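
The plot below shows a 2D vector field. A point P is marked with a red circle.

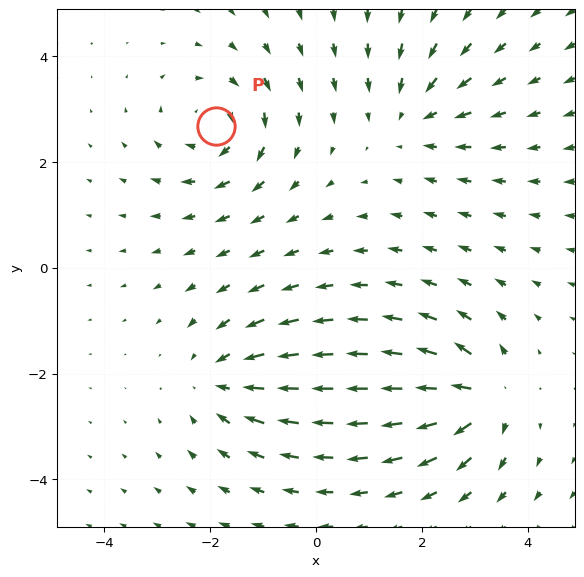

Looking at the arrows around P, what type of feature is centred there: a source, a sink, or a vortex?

At P (-1.9, 2.7) the arrows circulate clockwise. Divergence ≈0, curl about -5 — near-zero divergence with nonzero curl is a vortex.

vortex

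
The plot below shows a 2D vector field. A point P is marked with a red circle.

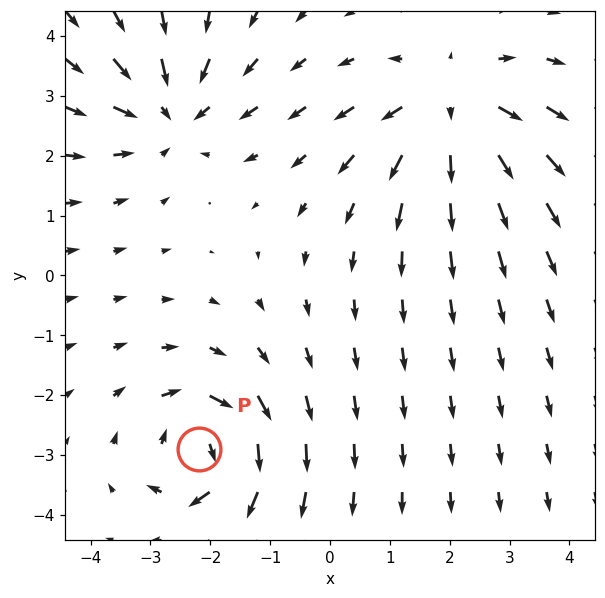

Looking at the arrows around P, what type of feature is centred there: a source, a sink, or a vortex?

At P (-2.2, -2.9) the arrows circulate clockwise. Divergence ≈0, curl about -6 — near-zero divergence with nonzero curl is a vortex.

vortex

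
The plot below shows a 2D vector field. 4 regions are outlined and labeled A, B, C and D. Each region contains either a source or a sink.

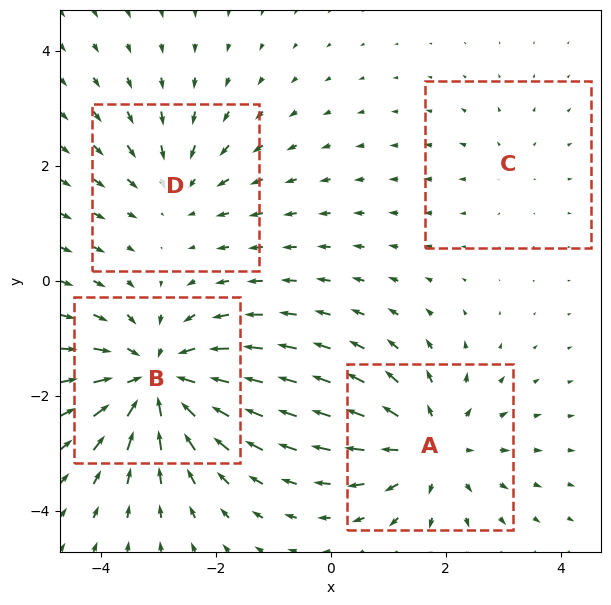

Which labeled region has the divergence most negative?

Divergence at each region's feature centre — A: about +5, B: about -6, C: about +2, D: about -3. Region B is most negative.

B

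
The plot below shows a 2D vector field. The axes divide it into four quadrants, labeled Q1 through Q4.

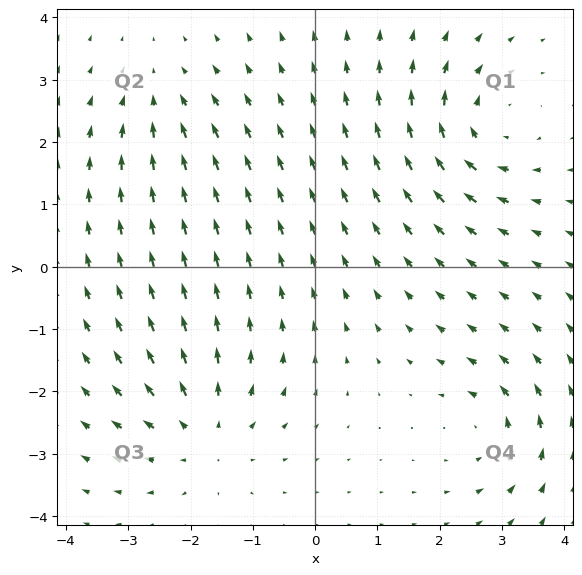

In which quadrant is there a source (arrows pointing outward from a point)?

Q3

The source sits at approximately (-1.8, -2.7), which lies in quadrant Q3. The divergence there is about +4, positive as expected for a source.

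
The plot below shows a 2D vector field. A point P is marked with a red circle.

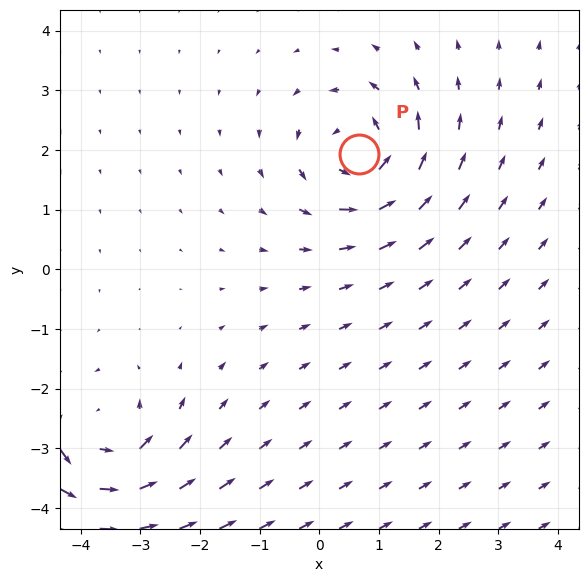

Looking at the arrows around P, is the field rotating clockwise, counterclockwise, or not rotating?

counterclockwise

Near P at (0.7, 1.9) the arrows circulate counterclockwise. The curl (z-component) there is about +6; positive curl means counterclockwise rotation.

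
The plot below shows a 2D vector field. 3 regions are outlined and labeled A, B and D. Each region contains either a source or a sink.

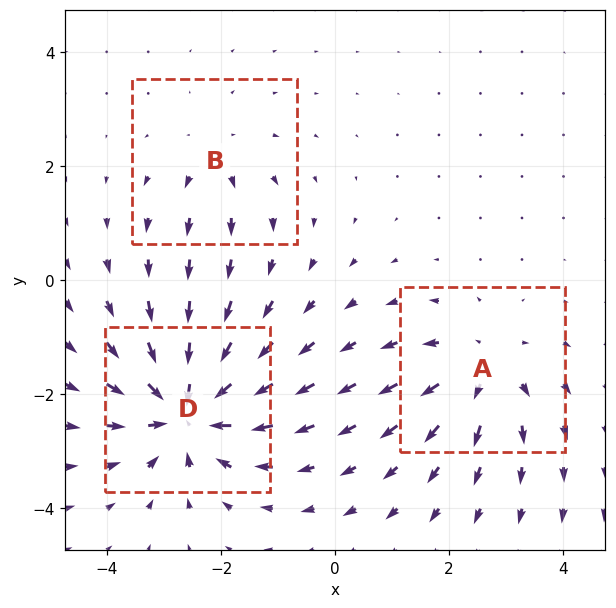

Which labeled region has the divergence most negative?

D

Divergence at each region's feature centre — A: about +4, B: about +2, D: about -6. Region D is most negative.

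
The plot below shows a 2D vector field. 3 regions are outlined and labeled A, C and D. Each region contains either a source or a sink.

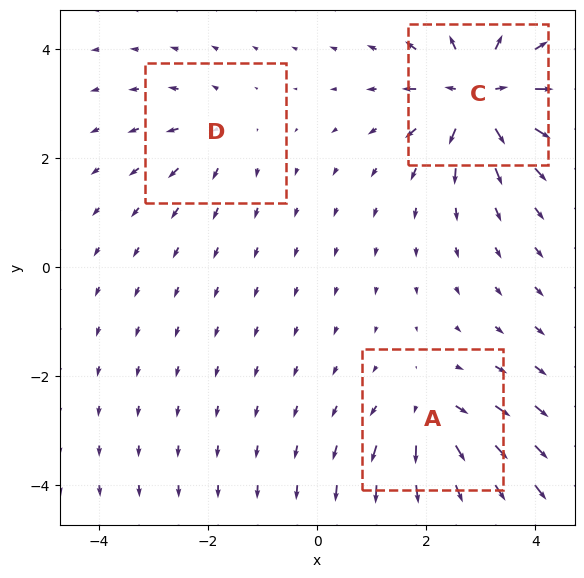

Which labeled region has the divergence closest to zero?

D

Divergence at each region's feature centre — A: about +4, C: about +6, D: about +3. Region D is closest to zero.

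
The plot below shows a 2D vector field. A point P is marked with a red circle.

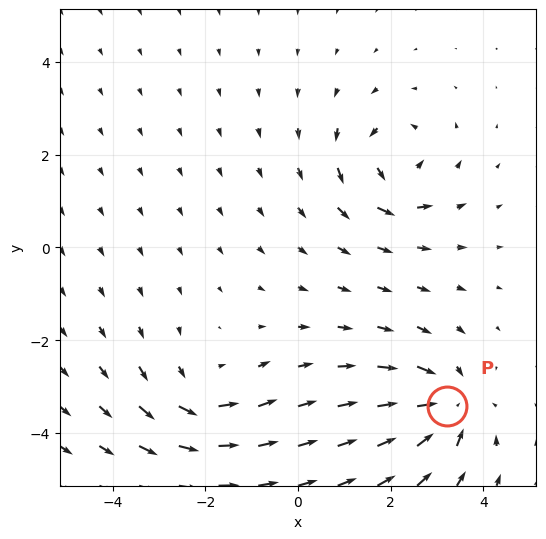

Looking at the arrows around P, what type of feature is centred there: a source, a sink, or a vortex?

At P (3.2, -3.4) the arrows converge inward. Divergence about -6, curl ≈0 — negative divergence with near-zero curl is a sink.

sink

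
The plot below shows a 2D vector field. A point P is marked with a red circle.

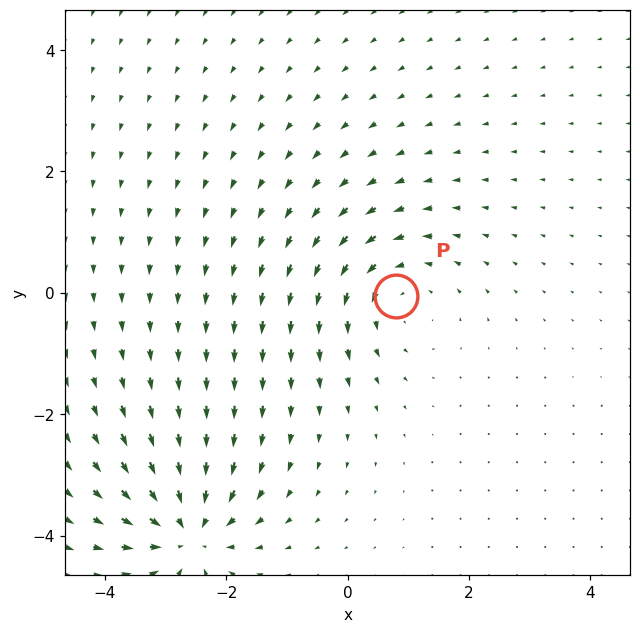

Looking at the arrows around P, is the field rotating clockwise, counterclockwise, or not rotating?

Near P at (0.8, -0.0) the arrows circulate counterclockwise. The curl (z-component) there is about +3; positive curl means counterclockwise rotation.

counterclockwise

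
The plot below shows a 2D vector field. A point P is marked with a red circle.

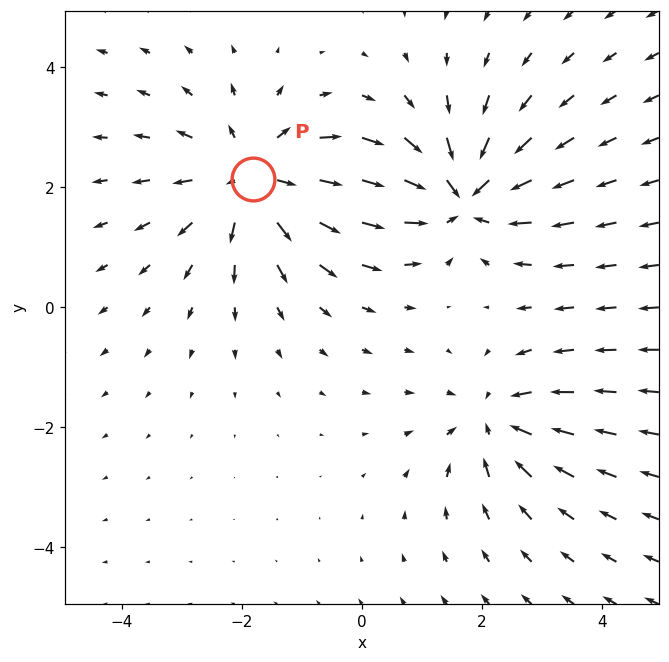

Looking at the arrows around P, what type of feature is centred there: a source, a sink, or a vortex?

source

At P (-1.8, 2.1) the arrows spread outward. Divergence about +5, curl ≈0 — positive divergence with near-zero curl is a source.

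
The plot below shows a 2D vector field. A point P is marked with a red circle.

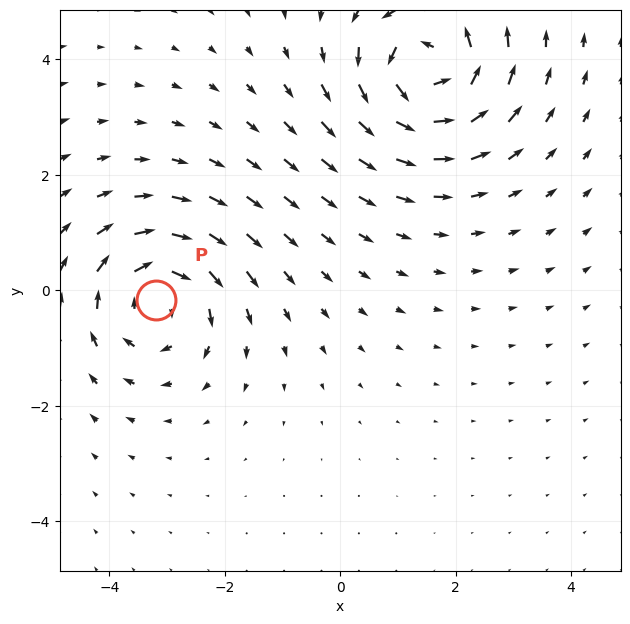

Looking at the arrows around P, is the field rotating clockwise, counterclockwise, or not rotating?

clockwise

Near P at (-3.2, -0.2) the arrows circulate clockwise. The curl (z-component) there is about -5; negative curl means clockwise rotation.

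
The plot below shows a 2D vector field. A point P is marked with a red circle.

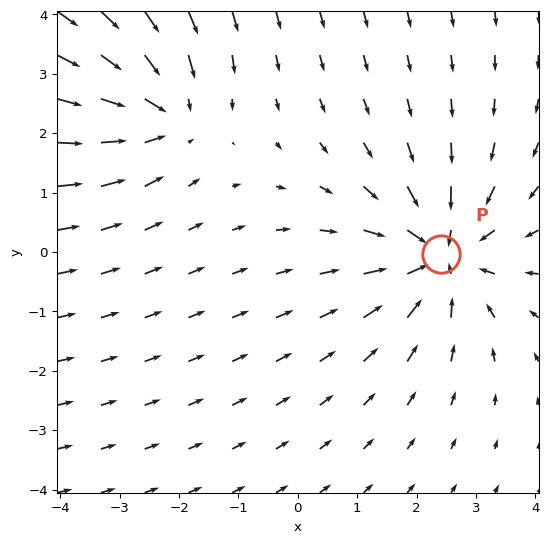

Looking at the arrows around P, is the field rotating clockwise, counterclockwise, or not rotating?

Near P at (2.4, -0.0) the arrows show no circulation. The curl there is ≈0.

not rotating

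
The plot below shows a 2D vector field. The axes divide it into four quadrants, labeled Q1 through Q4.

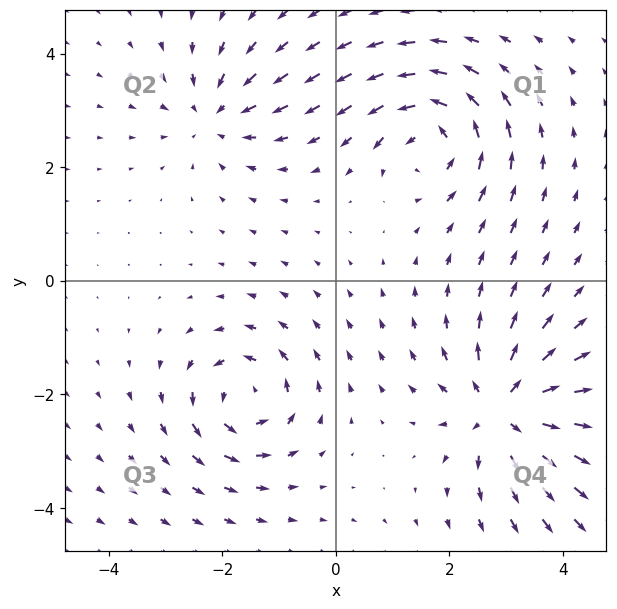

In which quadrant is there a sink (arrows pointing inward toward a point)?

The sink sits at approximately (-2.1, 2.9), which lies in quadrant Q2. The divergence there is about -3, negative as expected for a sink.

Q2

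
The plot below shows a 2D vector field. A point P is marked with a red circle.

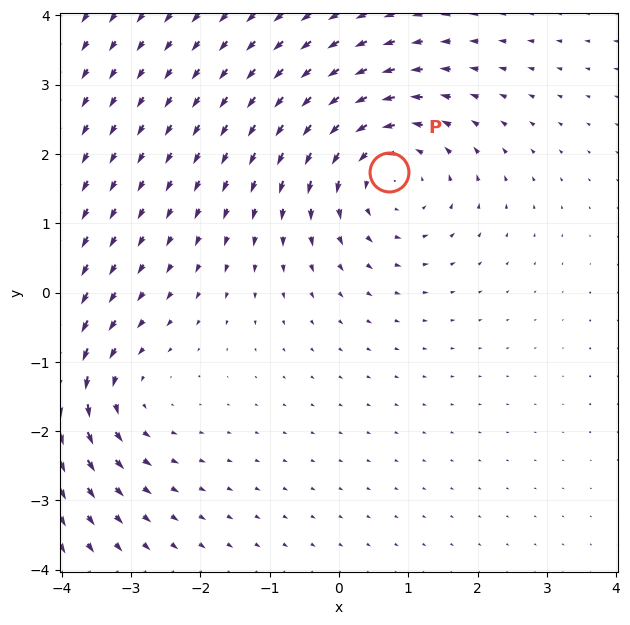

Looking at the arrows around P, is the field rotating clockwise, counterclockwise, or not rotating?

counterclockwise

Near P at (0.7, 1.7) the arrows circulate counterclockwise. The curl (z-component) there is about +4; positive curl means counterclockwise rotation.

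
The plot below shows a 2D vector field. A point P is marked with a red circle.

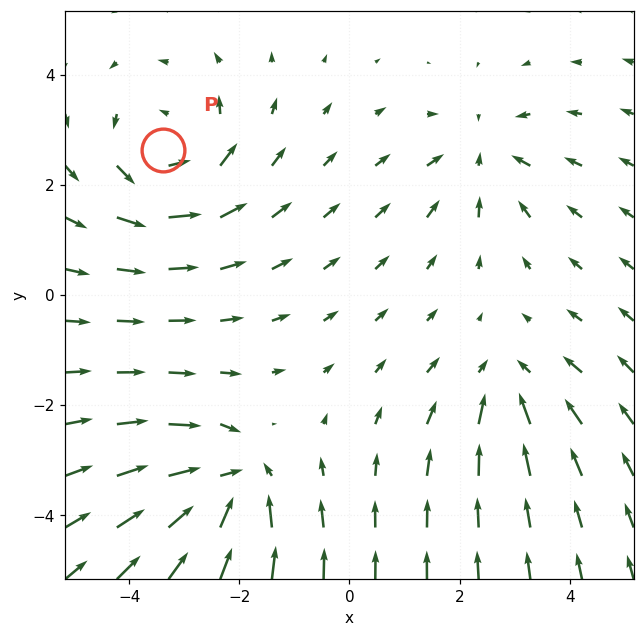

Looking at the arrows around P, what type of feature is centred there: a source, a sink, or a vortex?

vortex

At P (-3.4, 2.6) the arrows circulate counterclockwise. Divergence ≈0, curl about +4 — near-zero divergence with nonzero curl is a vortex.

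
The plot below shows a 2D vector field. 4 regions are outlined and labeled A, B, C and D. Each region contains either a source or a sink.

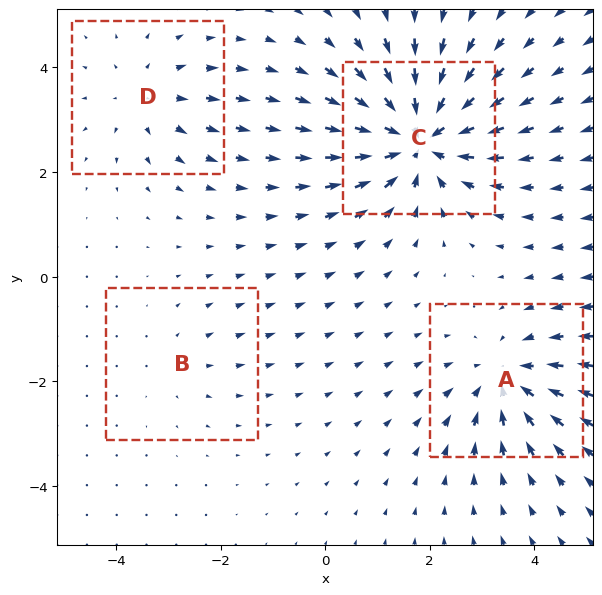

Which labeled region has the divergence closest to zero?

Divergence at each region's feature centre — A: about -4, B: about +2, C: about -7, D: about +3. Region B is closest to zero.

B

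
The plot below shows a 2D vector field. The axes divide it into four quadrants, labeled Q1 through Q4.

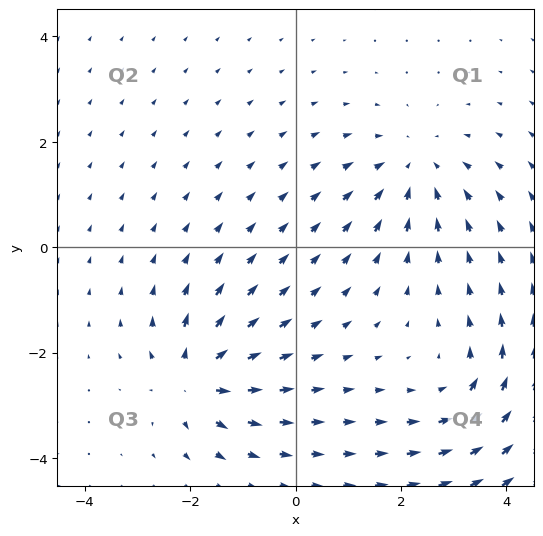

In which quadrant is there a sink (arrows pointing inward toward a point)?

Q1

The sink sits at approximately (2.3, 1.5), which lies in quadrant Q1. The divergence there is about -3, negative as expected for a sink.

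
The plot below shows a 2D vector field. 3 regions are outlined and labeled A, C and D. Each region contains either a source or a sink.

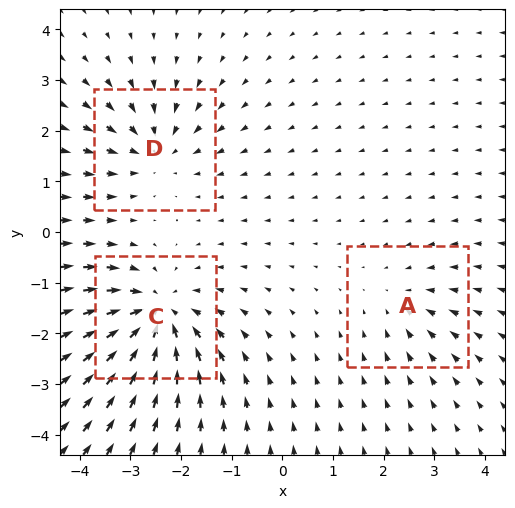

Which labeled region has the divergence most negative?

Divergence at each region's feature centre — A: about -2, C: about -5, D: about -4. Region C is most negative.

C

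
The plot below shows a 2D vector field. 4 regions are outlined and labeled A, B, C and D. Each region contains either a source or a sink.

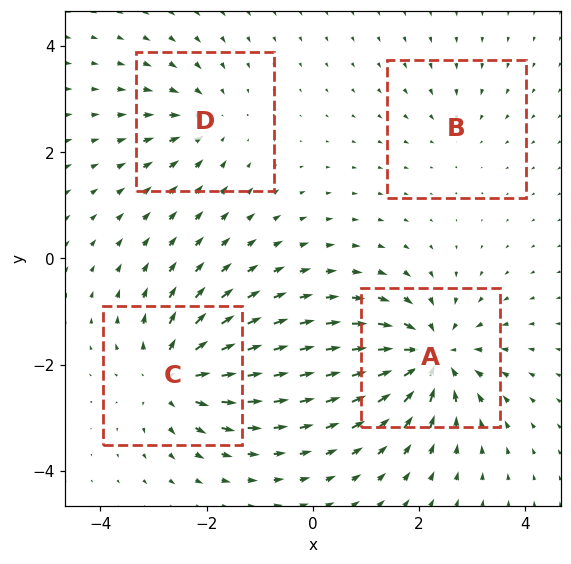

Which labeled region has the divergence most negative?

A

Divergence at each region's feature centre — A: about -7, B: about -2, C: about +6, D: about -4. Region A is most negative.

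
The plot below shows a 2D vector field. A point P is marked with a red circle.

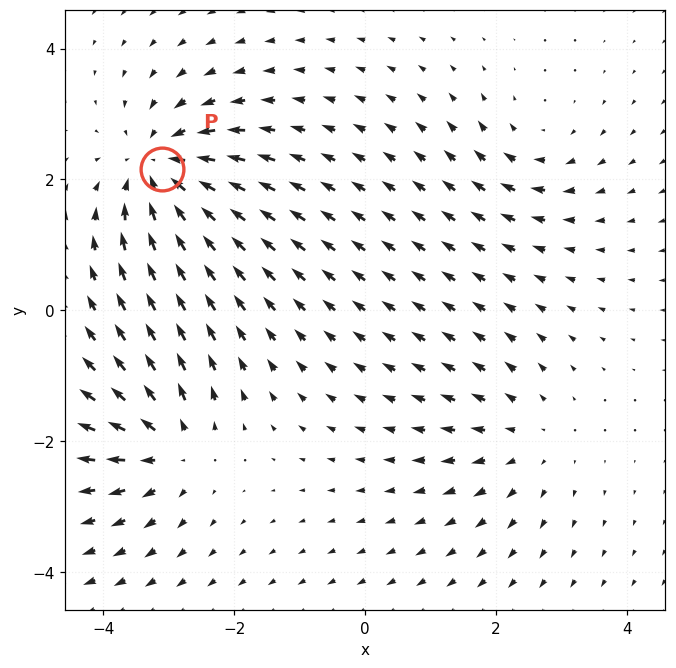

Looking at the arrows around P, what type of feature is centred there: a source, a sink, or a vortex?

At P (-3.1, 2.2) the arrows converge inward. Divergence about -6, curl ≈0 — negative divergence with near-zero curl is a sink.

sink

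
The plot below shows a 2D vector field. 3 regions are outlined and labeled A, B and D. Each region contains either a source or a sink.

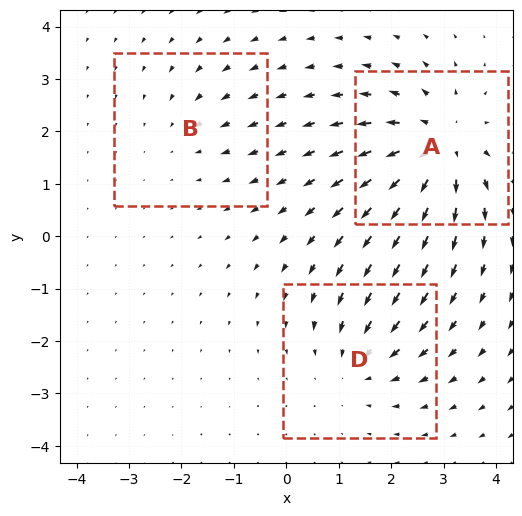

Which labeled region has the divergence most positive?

Divergence at each region's feature centre — A: about +5, B: about -2, D: about -3. Region A is most positive.

A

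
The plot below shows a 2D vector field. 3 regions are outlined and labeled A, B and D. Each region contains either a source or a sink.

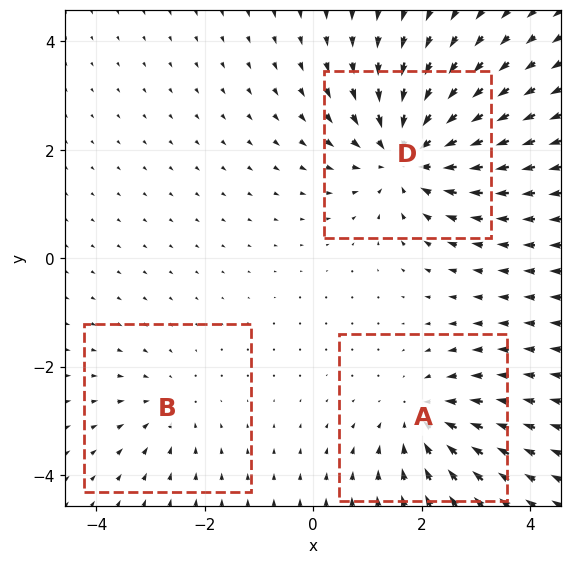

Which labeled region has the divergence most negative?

D

Divergence at each region's feature centre — A: about -3, B: about -2, D: about -5. Region D is most negative.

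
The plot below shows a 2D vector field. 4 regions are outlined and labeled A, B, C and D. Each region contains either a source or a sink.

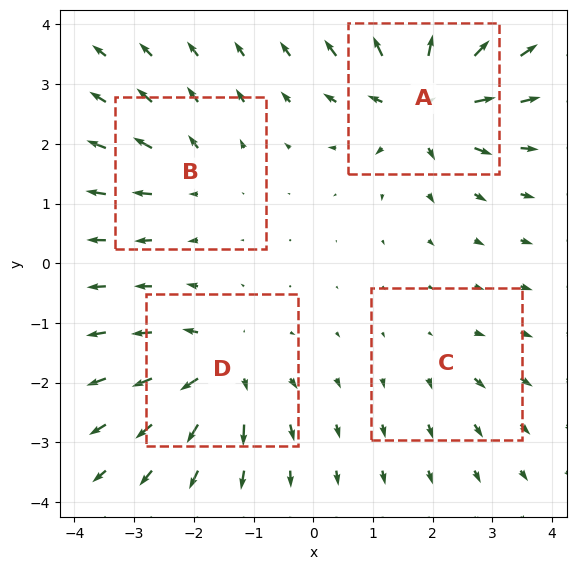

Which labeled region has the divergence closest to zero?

Divergence at each region's feature centre — A: about +9, B: about +4, C: about +3, D: about +6. Region C is closest to zero.

C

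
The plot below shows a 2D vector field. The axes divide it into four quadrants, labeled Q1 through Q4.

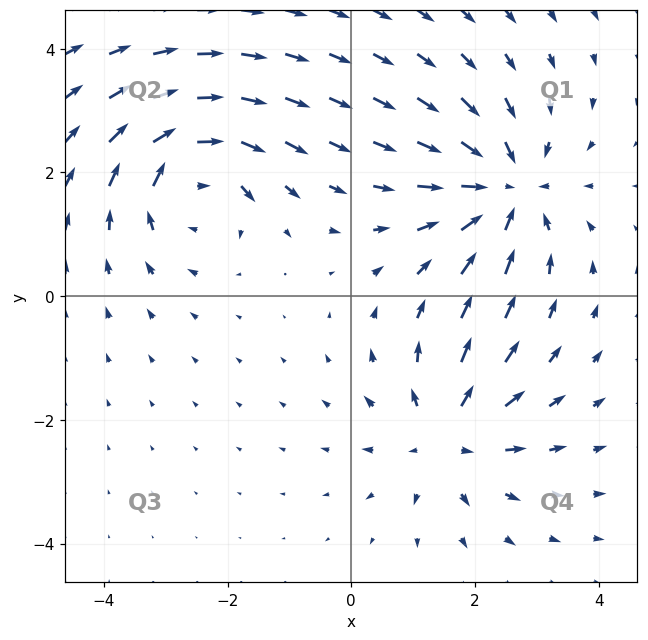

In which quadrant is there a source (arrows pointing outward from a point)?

The source sits at approximately (1.5, -2.3), which lies in quadrant Q4. The divergence there is about +4, positive as expected for a source.

Q4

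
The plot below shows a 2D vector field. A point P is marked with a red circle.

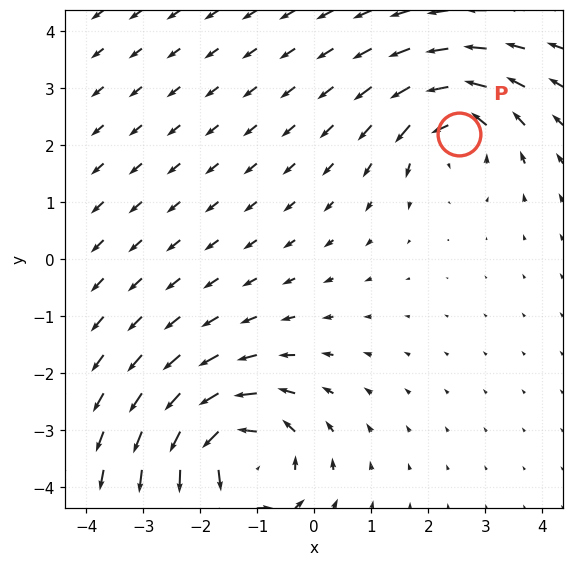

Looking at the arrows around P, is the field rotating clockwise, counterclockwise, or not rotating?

Near P at (2.5, 2.2) the arrows circulate counterclockwise. The curl (z-component) there is about +4; positive curl means counterclockwise rotation.

counterclockwise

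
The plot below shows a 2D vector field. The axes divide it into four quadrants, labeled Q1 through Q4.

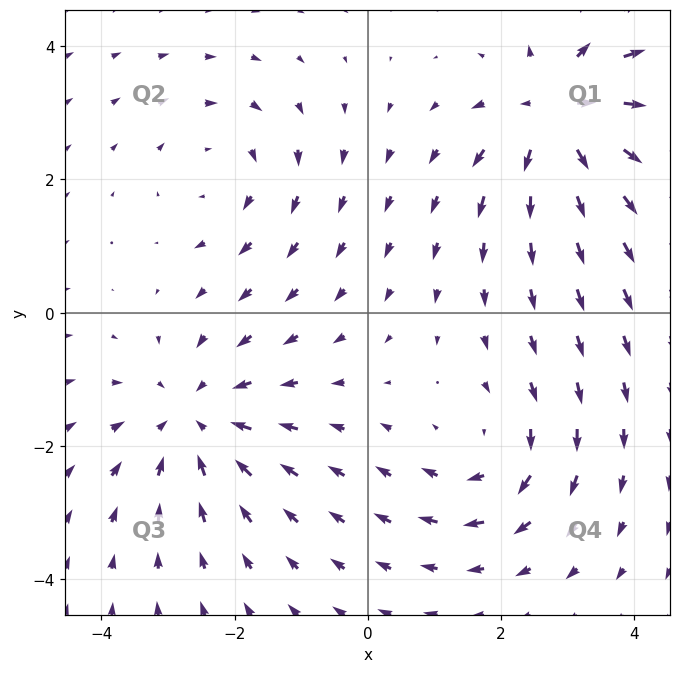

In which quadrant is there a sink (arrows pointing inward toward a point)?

The sink sits at approximately (-2.6, -1.6), which lies in quadrant Q3. The divergence there is about -4, negative as expected for a sink.

Q3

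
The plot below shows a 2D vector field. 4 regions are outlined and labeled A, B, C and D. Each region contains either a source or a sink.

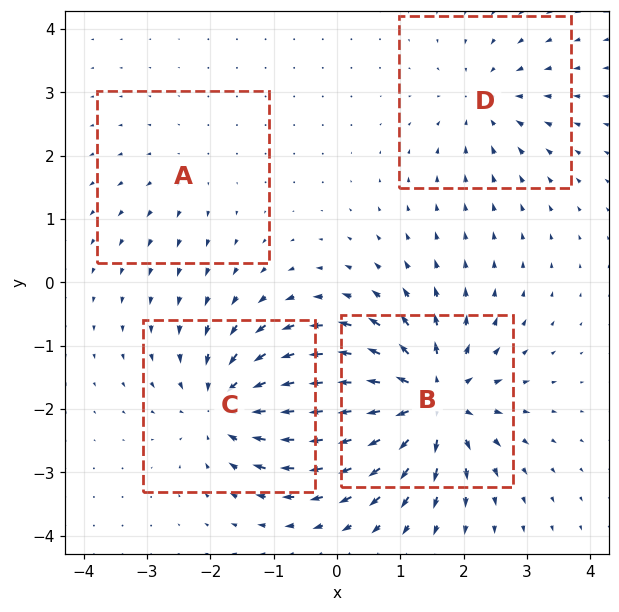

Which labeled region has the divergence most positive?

Divergence at each region's feature centre — A: about +2, B: about +9, C: about -6, D: about -4. Region B is most positive.

B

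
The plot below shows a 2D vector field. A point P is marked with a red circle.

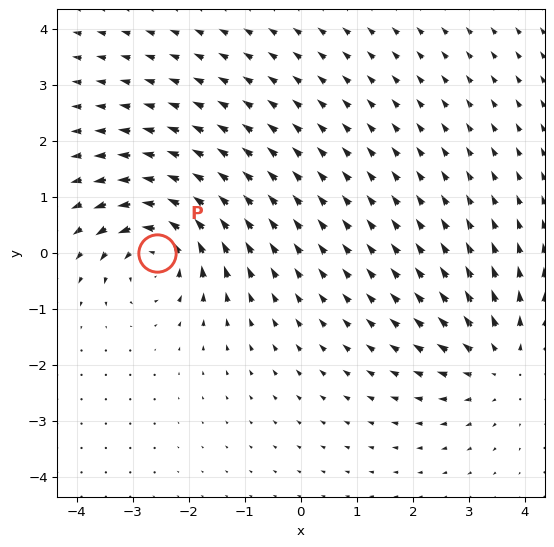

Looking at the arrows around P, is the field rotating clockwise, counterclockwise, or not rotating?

counterclockwise

Near P at (-2.6, 0.0) the arrows circulate counterclockwise. The curl (z-component) there is about +6; positive curl means counterclockwise rotation.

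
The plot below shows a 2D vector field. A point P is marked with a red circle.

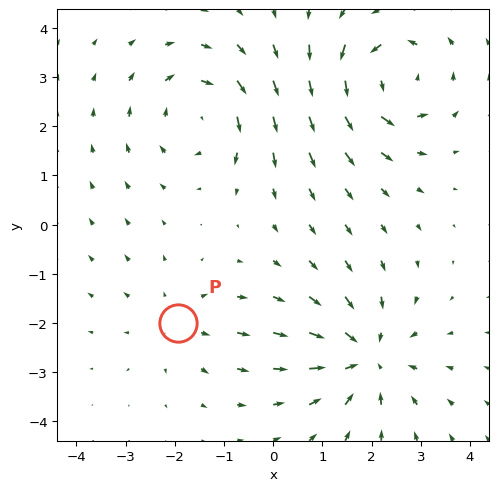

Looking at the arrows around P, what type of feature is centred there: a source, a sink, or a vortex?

source

At P (-1.9, -2.0) the arrows spread outward. Divergence about +2, curl ≈0 — positive divergence with near-zero curl is a source.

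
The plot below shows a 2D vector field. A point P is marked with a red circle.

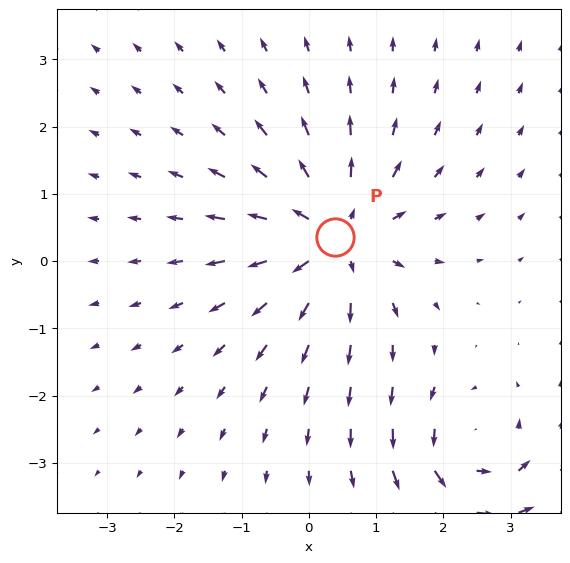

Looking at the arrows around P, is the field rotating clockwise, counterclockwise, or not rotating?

not rotating

Near P at (0.4, 0.4) the arrows show no circulation. The curl there is ≈0.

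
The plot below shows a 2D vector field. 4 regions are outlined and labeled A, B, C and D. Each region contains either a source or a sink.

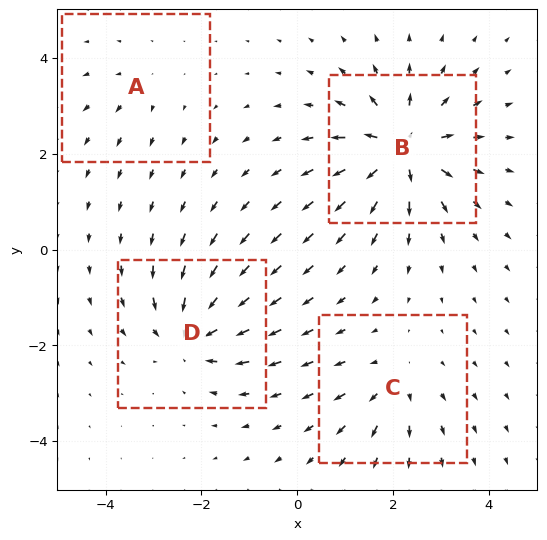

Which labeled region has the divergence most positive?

Divergence at each region's feature centre — A: about +2, B: about +8, C: about +4, D: about -6. Region B is most positive.

B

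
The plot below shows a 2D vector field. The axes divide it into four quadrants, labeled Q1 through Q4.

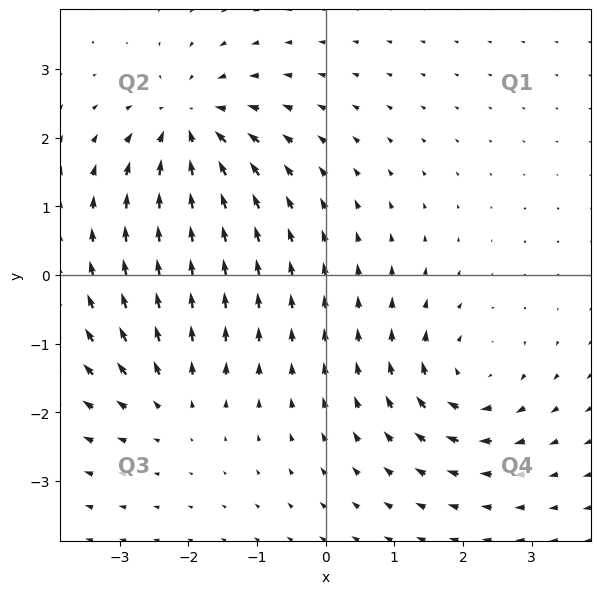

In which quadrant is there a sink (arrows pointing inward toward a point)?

The sink sits at approximately (-2.0, 2.2), which lies in quadrant Q2. The divergence there is about -5, negative as expected for a sink.

Q2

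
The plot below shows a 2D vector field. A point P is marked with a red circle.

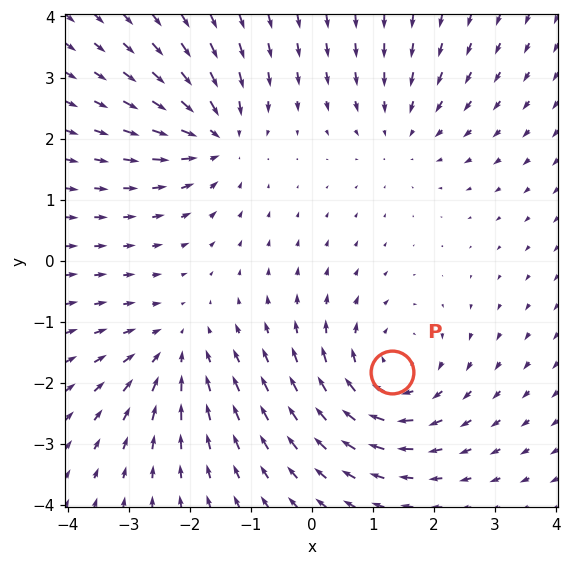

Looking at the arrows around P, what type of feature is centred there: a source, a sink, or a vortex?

At P (1.3, -1.8) the arrows circulate clockwise. Divergence ≈0, curl about -3 — near-zero divergence with nonzero curl is a vortex.

vortex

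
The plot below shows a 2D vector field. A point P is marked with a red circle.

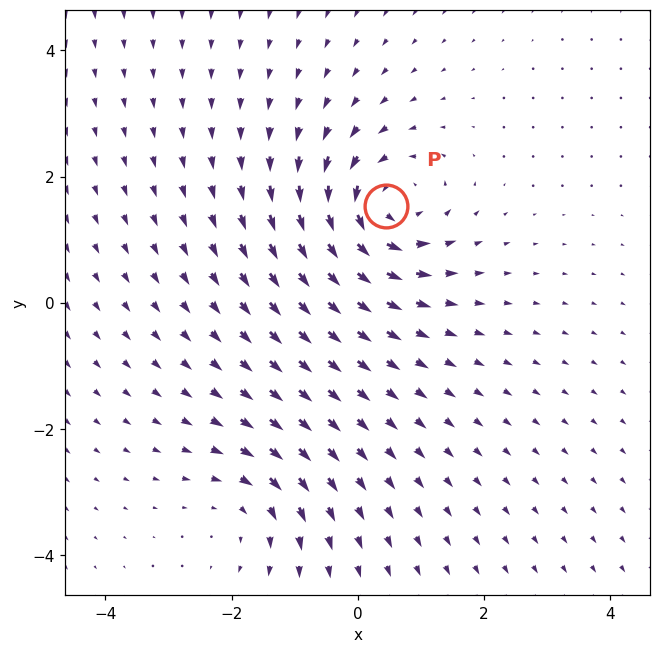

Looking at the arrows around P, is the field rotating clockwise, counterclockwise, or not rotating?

Near P at (0.4, 1.5) the arrows circulate counterclockwise. The curl (z-component) there is about +5; positive curl means counterclockwise rotation.

counterclockwise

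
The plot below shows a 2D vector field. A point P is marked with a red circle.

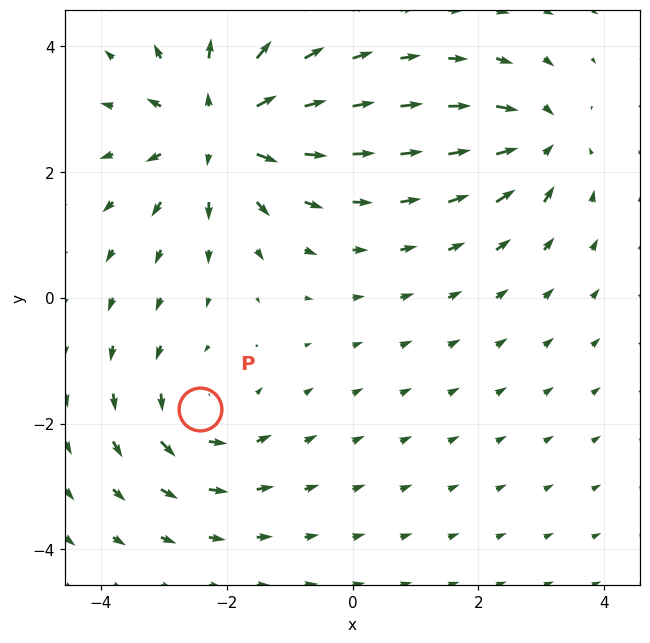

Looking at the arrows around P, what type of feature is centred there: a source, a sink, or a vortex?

At P (-2.4, -1.8) the arrows circulate counterclockwise. Divergence ≈0, curl about +3 — near-zero divergence with nonzero curl is a vortex.

vortex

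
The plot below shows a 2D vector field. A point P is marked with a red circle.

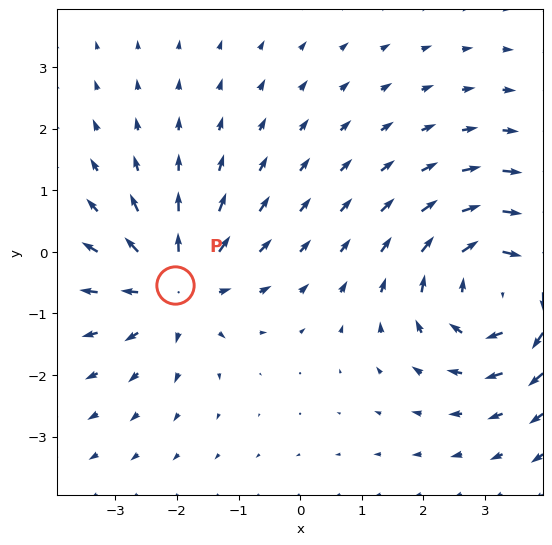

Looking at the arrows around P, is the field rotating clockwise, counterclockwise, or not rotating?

not rotating

Near P at (-2.0, -0.5) the arrows show no circulation. The curl there is ≈0.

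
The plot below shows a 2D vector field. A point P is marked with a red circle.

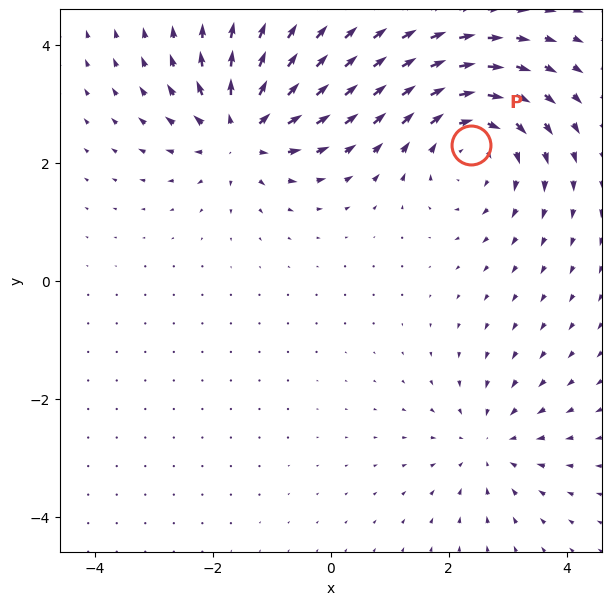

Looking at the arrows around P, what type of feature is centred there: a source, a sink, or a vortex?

At P (2.4, 2.3) the arrows circulate clockwise. Divergence ≈0, curl about -4 — near-zero divergence with nonzero curl is a vortex.

vortex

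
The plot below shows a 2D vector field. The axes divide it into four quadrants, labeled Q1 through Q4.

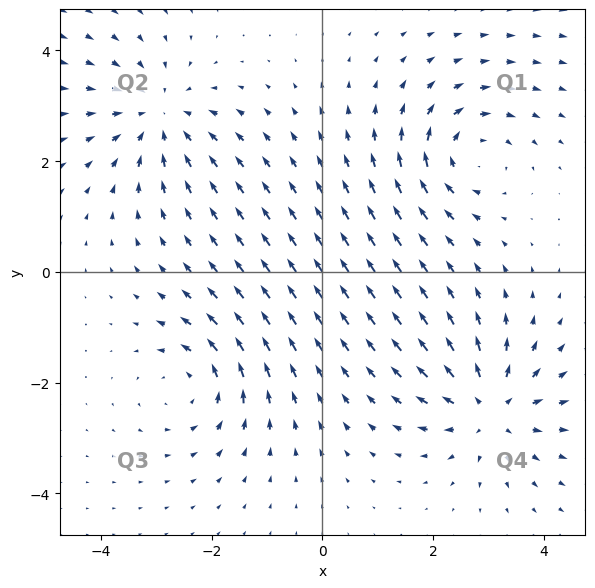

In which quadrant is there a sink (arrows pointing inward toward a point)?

Q2

The sink sits at approximately (-2.9, 2.8), which lies in quadrant Q2. The divergence there is about -4, negative as expected for a sink.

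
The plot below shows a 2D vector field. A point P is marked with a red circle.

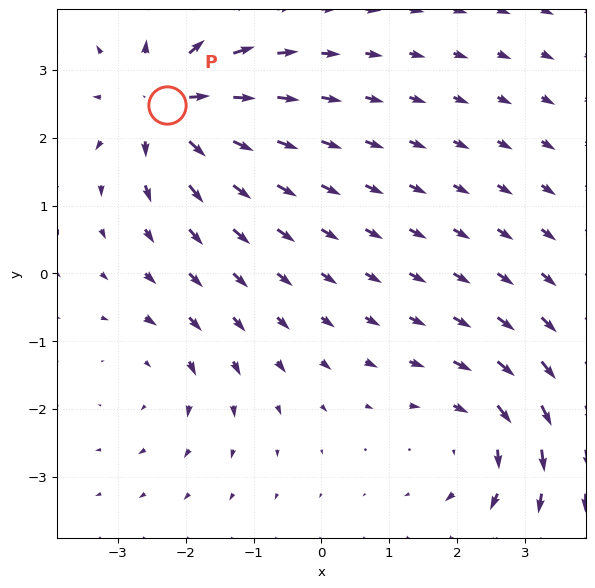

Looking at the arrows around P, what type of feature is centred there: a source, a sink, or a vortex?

source

At P (-2.3, 2.5) the arrows spread outward. Divergence about +7, curl ≈0 — positive divergence with near-zero curl is a source.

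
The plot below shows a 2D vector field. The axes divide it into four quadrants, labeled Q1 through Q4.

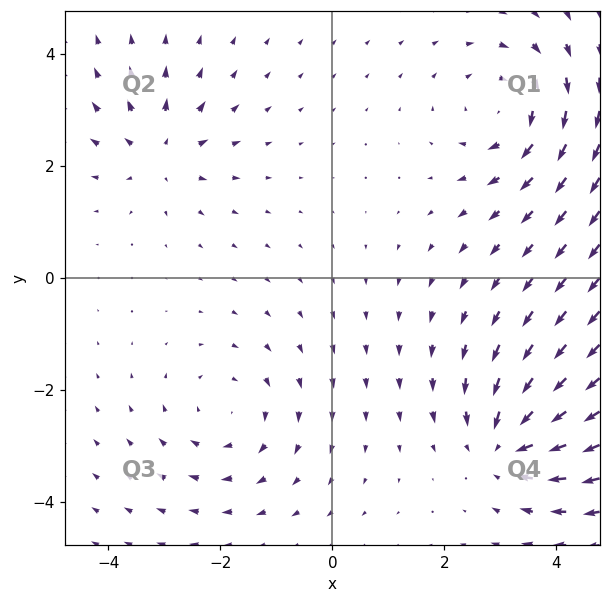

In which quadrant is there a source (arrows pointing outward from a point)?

Q2

The source sits at approximately (-3.1, 2.3), which lies in quadrant Q2. The divergence there is about +5, positive as expected for a source.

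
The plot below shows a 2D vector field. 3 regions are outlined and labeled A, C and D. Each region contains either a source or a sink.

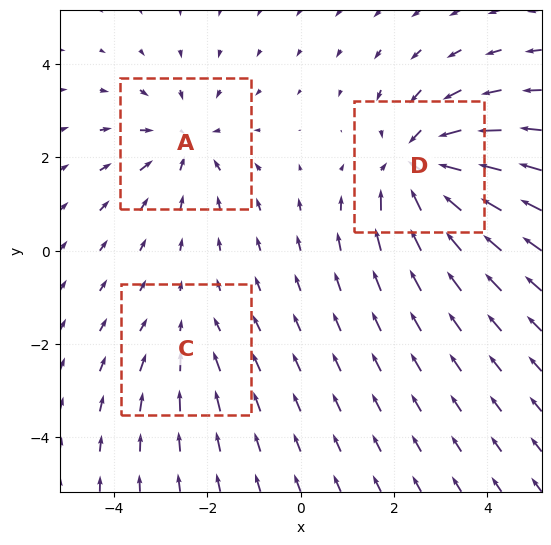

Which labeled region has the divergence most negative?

Divergence at each region's feature centre — A: about -3, C: about -2, D: about -5. Region D is most negative.

D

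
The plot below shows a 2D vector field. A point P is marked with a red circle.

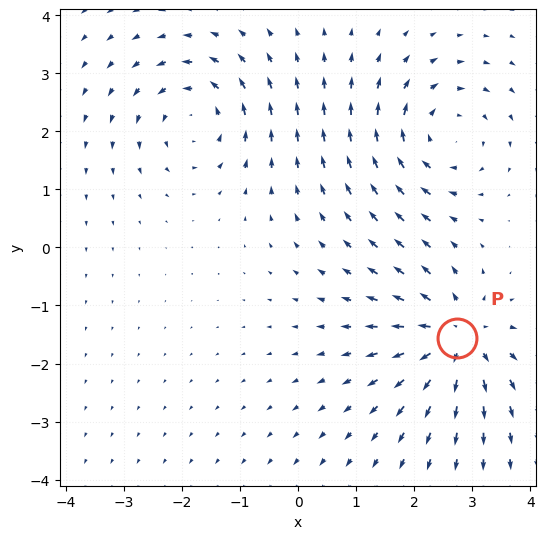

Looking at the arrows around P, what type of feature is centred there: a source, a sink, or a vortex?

At P (2.7, -1.6) the arrows spread outward. Divergence about +5, curl ≈0 — positive divergence with near-zero curl is a source.

source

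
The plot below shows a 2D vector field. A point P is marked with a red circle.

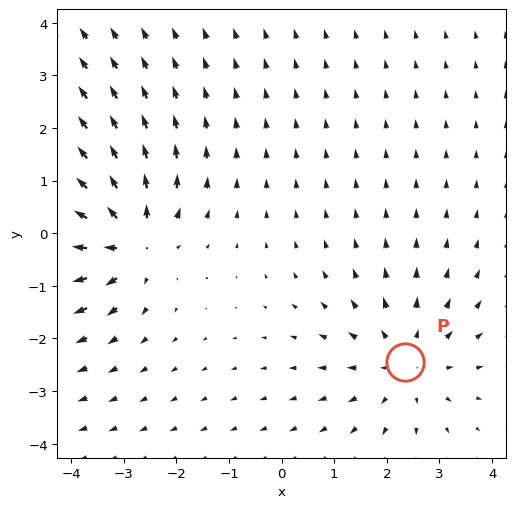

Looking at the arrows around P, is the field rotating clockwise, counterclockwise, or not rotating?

not rotating

Near P at (2.3, -2.5) the arrows show no circulation. The curl there is ≈0.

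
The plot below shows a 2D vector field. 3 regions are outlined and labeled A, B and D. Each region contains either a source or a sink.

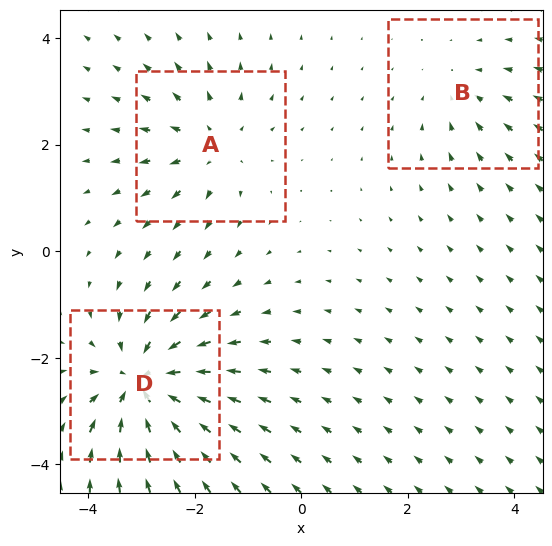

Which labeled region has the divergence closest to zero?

B

Divergence at each region's feature centre — A: about +3, B: about -2, D: about -5. Region B is closest to zero.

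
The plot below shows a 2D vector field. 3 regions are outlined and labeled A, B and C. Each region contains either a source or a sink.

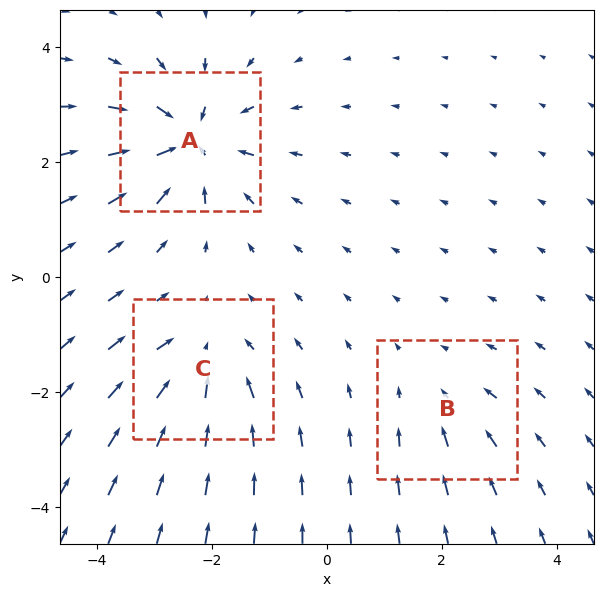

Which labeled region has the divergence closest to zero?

B

Divergence at each region's feature centre — A: about -6, B: about -2, C: about -4. Region B is closest to zero.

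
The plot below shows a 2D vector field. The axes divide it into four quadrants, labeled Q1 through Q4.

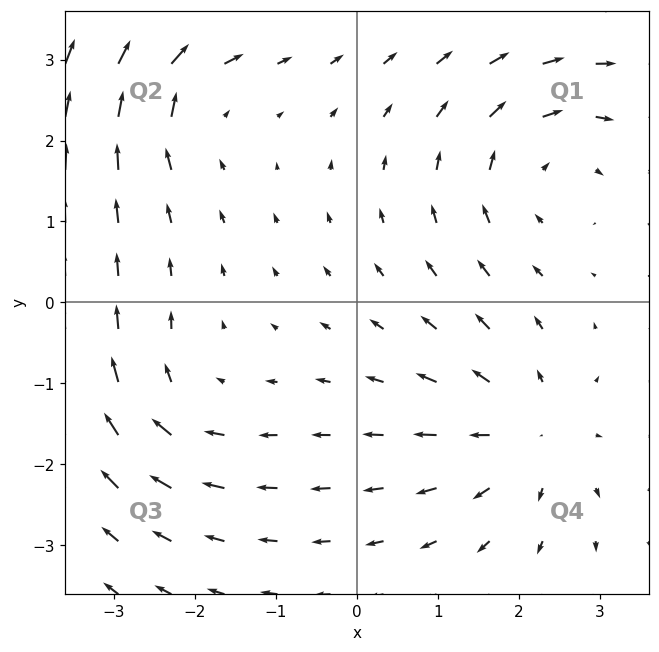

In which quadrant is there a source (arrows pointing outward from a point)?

The source sits at approximately (2.1, -1.6), which lies in quadrant Q4. The divergence there is about +4, positive as expected for a source.

Q4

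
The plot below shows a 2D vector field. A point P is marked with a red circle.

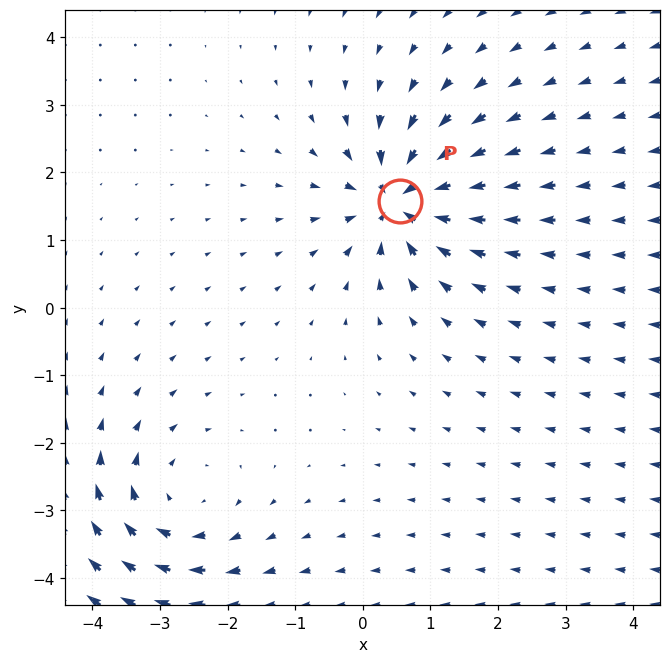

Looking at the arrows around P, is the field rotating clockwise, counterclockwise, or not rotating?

Near P at (0.6, 1.6) the arrows show no circulation. The curl there is ≈0.

not rotating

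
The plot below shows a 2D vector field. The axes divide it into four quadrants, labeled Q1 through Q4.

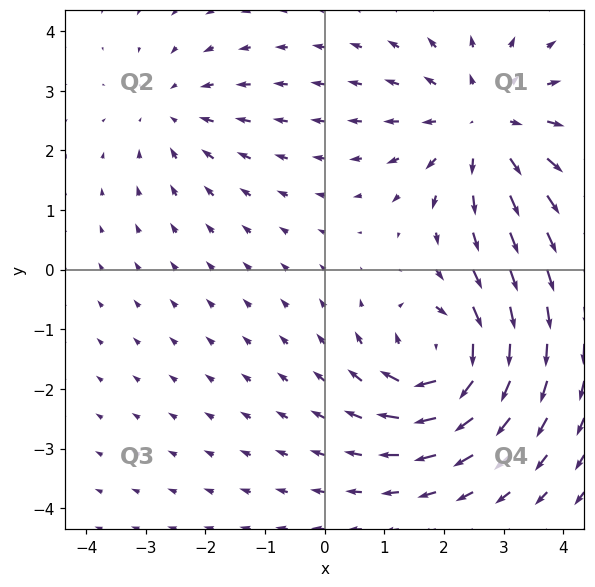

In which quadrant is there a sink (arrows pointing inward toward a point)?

The sink sits at approximately (-2.5, 2.6), which lies in quadrant Q2. The divergence there is about -2, negative as expected for a sink.

Q2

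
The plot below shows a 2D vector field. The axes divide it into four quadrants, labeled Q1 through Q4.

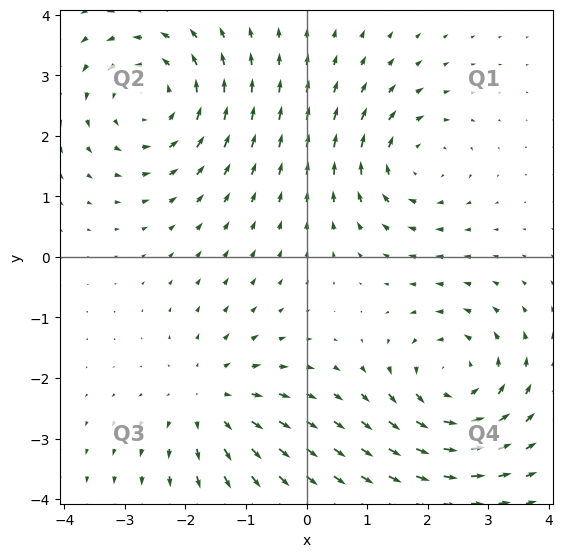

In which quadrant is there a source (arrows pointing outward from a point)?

Q3

The source sits at approximately (-1.6, -2.4), which lies in quadrant Q3. The divergence there is about +3, positive as expected for a source.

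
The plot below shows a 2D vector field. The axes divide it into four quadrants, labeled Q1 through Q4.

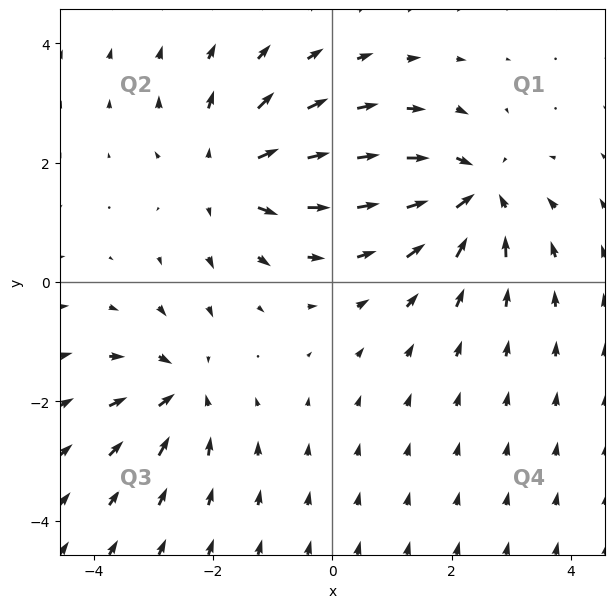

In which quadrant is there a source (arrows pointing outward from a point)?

The source sits at approximately (-1.7, 1.8), which lies in quadrant Q2. The divergence there is about +3, positive as expected for a source.

Q2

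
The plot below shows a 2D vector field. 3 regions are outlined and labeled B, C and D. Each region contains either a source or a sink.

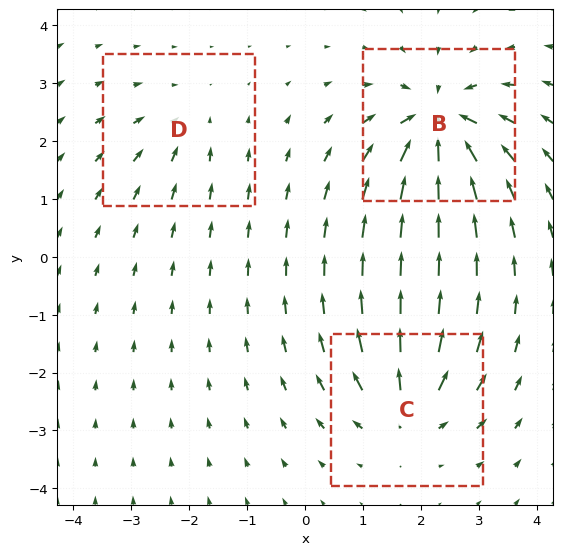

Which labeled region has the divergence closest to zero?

Divergence at each region's feature centre — B: about -6, C: about +4, D: about -2. Region D is closest to zero.

D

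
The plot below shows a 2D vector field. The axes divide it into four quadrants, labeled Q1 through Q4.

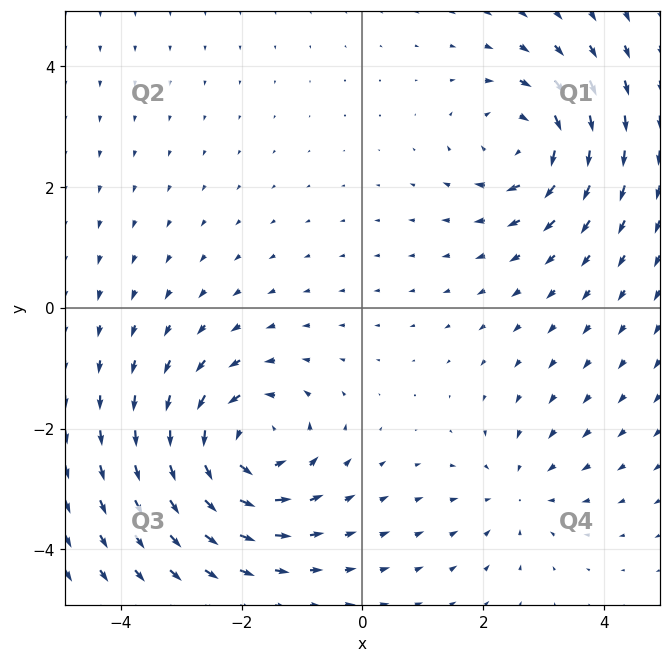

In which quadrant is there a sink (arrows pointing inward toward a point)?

Q4

The sink sits at approximately (2.6, -3.0), which lies in quadrant Q4. The divergence there is about -2, negative as expected for a sink.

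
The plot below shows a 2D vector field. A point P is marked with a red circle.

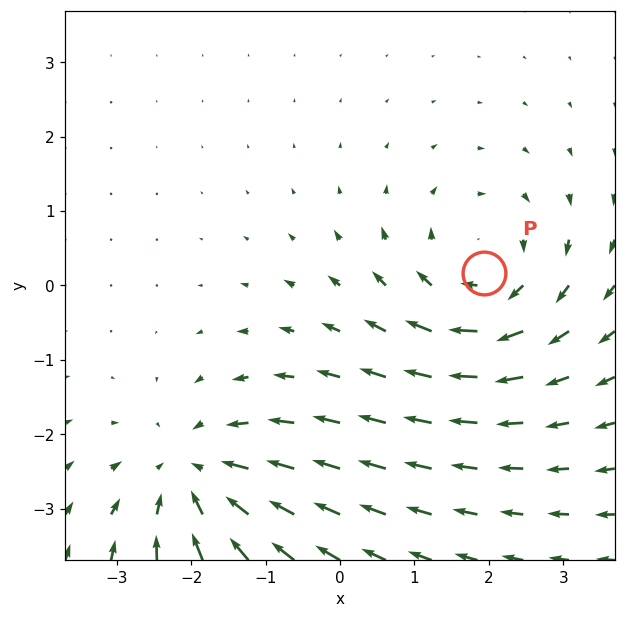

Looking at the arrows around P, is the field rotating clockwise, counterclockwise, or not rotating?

Near P at (1.9, 0.2) the arrows circulate clockwise. The curl (z-component) there is about -4; negative curl means clockwise rotation.

clockwise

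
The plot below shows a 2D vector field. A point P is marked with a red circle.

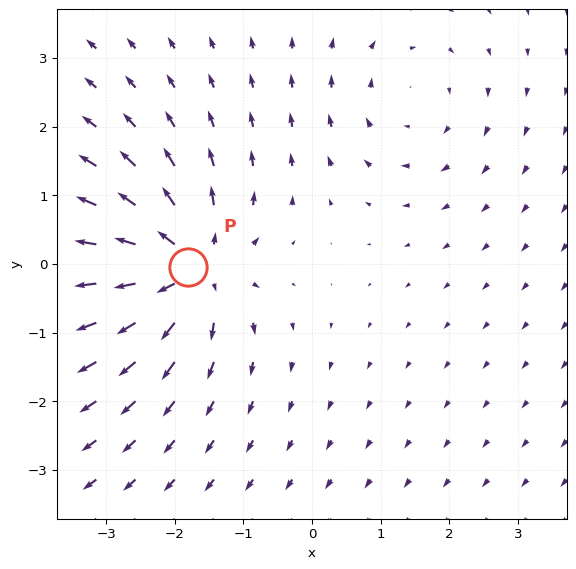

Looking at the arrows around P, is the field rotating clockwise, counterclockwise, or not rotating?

not rotating

Near P at (-1.8, -0.1) the arrows show no circulation. The curl there is ≈0.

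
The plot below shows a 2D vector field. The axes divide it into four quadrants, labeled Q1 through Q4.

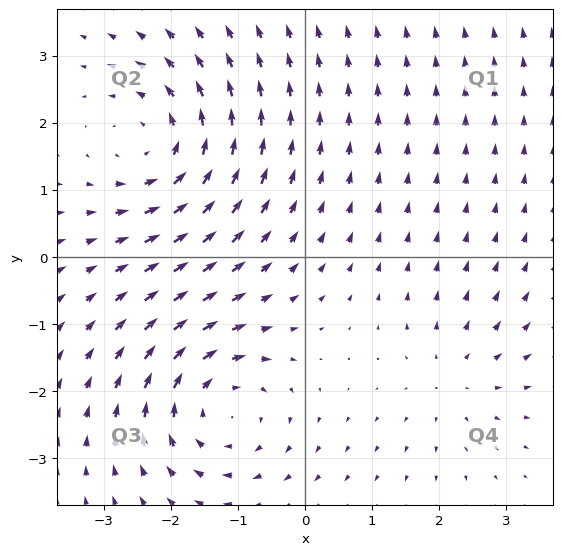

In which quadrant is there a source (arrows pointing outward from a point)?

The source sits at approximately (2.2, -1.8), which lies in quadrant Q4. The divergence there is about +3, positive as expected for a source.

Q4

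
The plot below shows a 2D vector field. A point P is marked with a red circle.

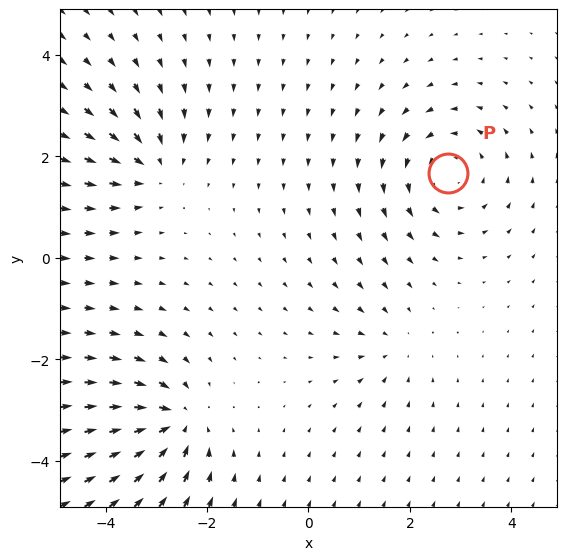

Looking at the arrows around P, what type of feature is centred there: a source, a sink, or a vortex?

vortex

At P (2.7, 1.7) the arrows circulate counterclockwise. Divergence ≈0, curl about +4 — near-zero divergence with nonzero curl is a vortex.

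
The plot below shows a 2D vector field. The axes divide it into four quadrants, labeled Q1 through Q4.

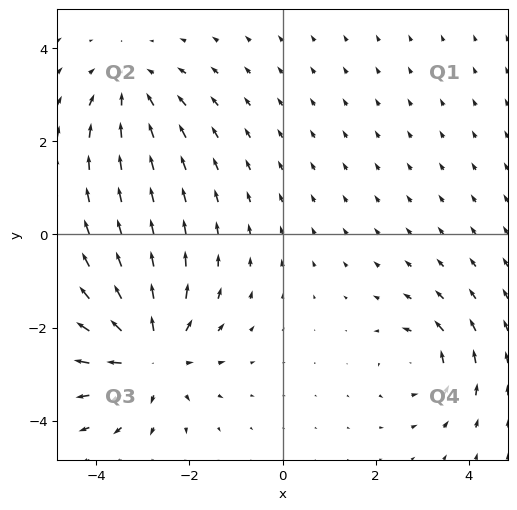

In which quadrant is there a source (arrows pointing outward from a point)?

The source sits at approximately (-2.8, -2.6), which lies in quadrant Q3. The divergence there is about +4, positive as expected for a source.

Q3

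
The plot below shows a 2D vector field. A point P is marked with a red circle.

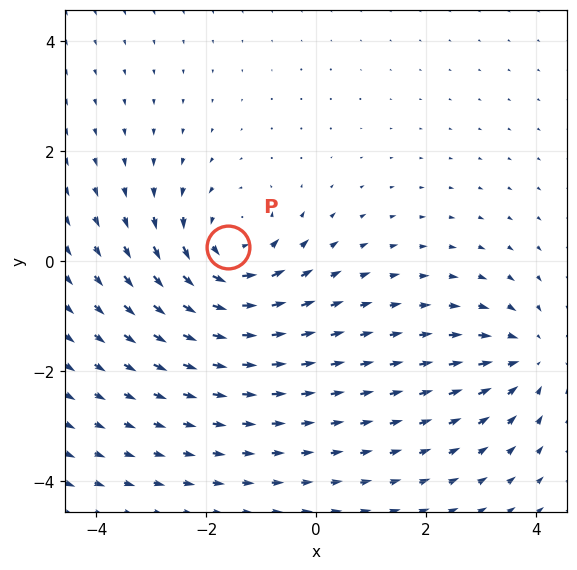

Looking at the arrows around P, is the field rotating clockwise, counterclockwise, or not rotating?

counterclockwise

Near P at (-1.6, 0.3) the arrows circulate counterclockwise. The curl (z-component) there is about +5; positive curl means counterclockwise rotation.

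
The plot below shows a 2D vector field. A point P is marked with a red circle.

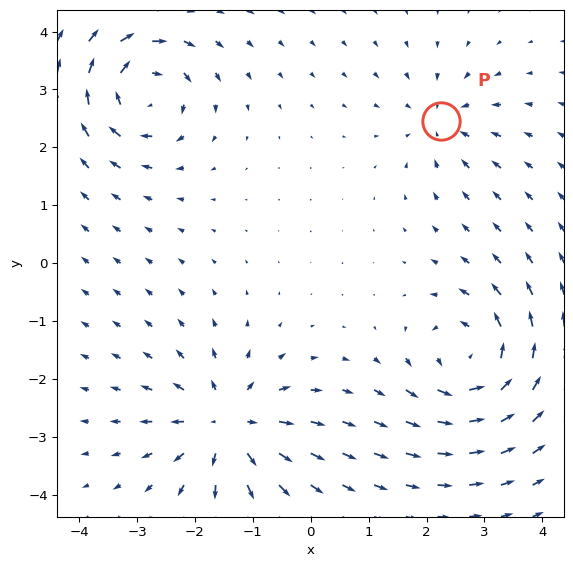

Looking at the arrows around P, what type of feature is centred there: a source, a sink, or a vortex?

At P (2.3, 2.4) the arrows converge inward. Divergence about -4, curl ≈0 — negative divergence with near-zero curl is a sink.

sink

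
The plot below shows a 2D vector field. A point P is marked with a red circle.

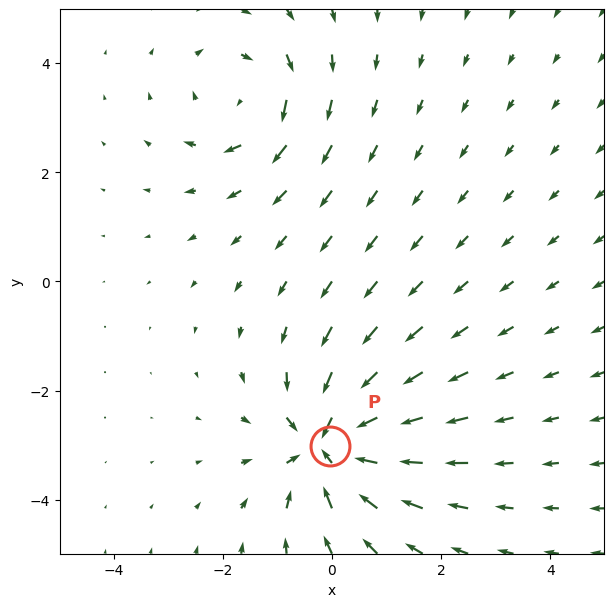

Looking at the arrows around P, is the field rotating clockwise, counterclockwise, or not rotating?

not rotating

Near P at (-0.0, -3.0) the arrows show no circulation. The curl there is ≈0.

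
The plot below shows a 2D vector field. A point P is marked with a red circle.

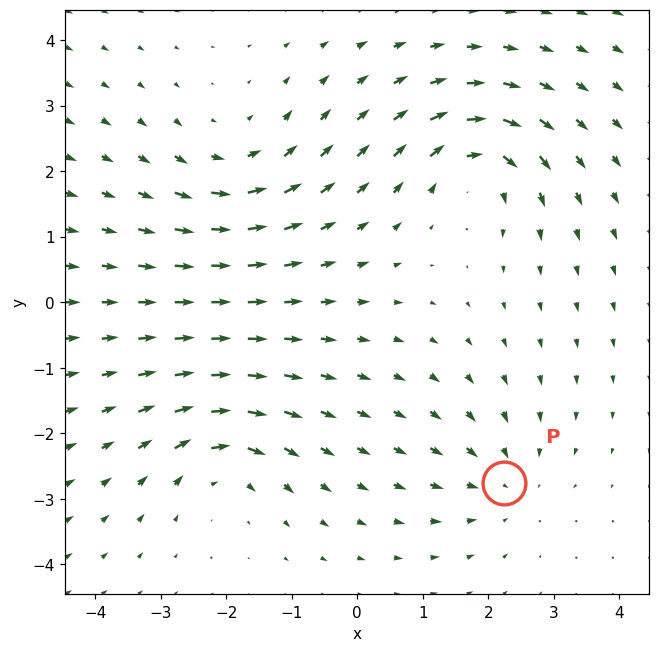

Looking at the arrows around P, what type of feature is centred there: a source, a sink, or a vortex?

At P (2.2, -2.8) the arrows converge inward. Divergence about -3, curl ≈0 — negative divergence with near-zero curl is a sink.

sink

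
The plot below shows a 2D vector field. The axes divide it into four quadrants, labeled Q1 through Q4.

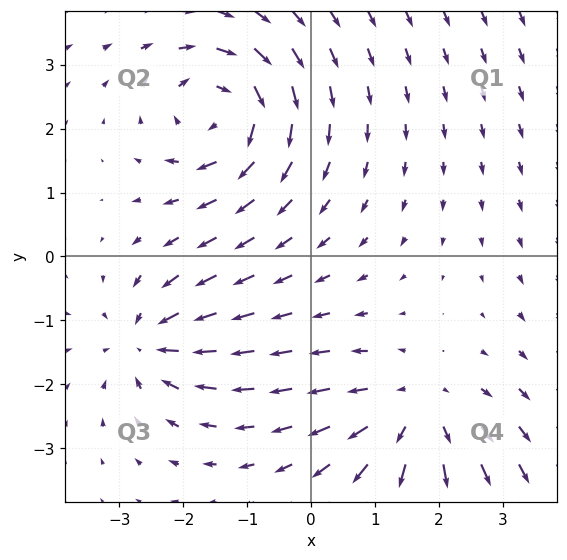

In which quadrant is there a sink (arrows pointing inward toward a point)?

Q3

The sink sits at approximately (-2.5, -1.3), which lies in quadrant Q3. The divergence there is about -4, negative as expected for a sink.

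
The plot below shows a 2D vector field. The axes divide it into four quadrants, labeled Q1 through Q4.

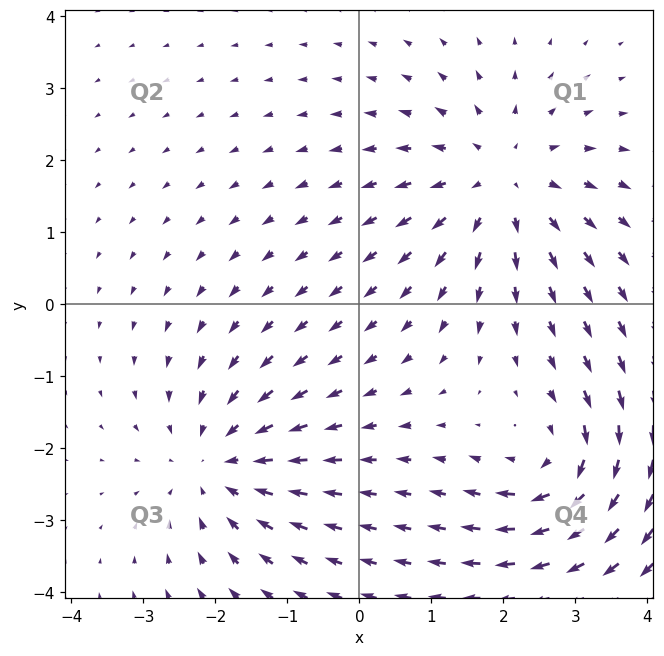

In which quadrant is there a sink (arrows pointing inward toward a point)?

The sink sits at approximately (-2.0, -2.2), which lies in quadrant Q3. The divergence there is about -3, negative as expected for a sink.

Q3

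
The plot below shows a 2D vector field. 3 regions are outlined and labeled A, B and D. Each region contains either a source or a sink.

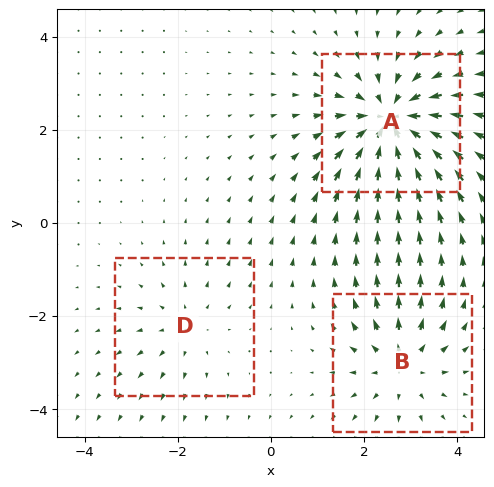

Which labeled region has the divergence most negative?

Divergence at each region's feature centre — A: about -5, B: about +3, D: about +2. Region A is most negative.

A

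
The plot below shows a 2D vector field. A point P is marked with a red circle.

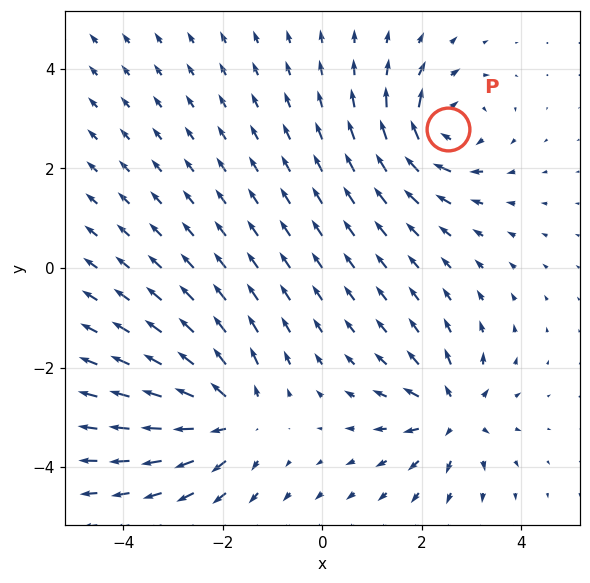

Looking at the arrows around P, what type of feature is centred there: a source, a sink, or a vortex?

At P (2.5, 2.8) the arrows circulate clockwise. Divergence ≈0, curl about -6 — near-zero divergence with nonzero curl is a vortex.

vortex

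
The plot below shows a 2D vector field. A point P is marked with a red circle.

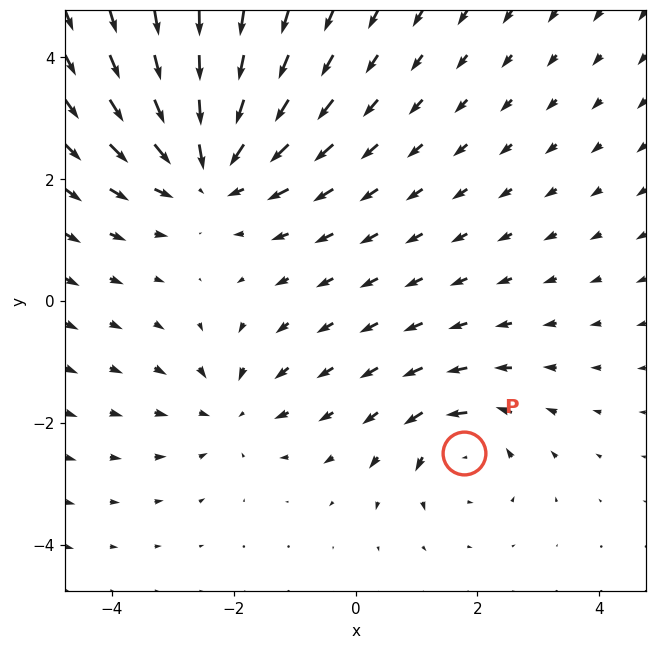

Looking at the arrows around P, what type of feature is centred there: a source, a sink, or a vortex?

vortex

At P (1.8, -2.5) the arrows circulate counterclockwise. Divergence ≈0, curl about +4 — near-zero divergence with nonzero curl is a vortex.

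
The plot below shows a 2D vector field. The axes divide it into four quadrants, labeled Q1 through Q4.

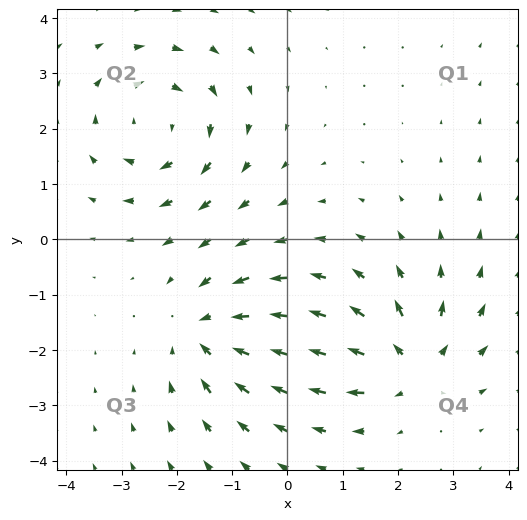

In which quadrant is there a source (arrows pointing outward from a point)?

The source sits at approximately (2.2, -2.2), which lies in quadrant Q4. The divergence there is about +3, positive as expected for a source.

Q4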